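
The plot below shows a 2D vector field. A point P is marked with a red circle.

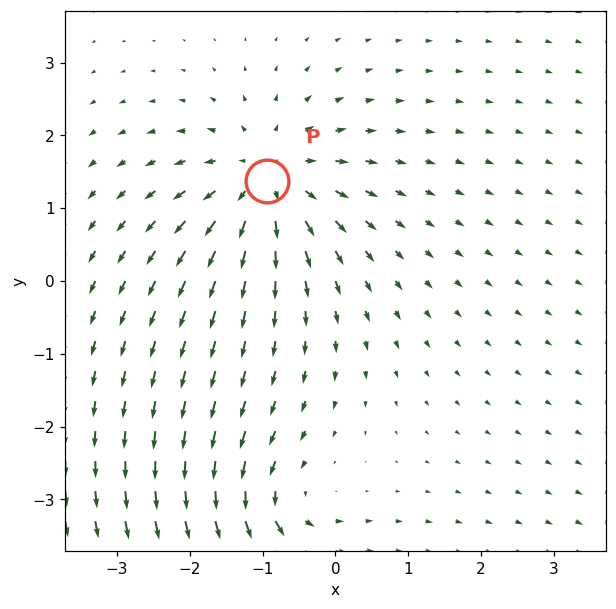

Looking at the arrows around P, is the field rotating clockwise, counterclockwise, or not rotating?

not rotating

Near P at (-0.9, 1.4) the arrows show no circulation. The curl there is ≈0.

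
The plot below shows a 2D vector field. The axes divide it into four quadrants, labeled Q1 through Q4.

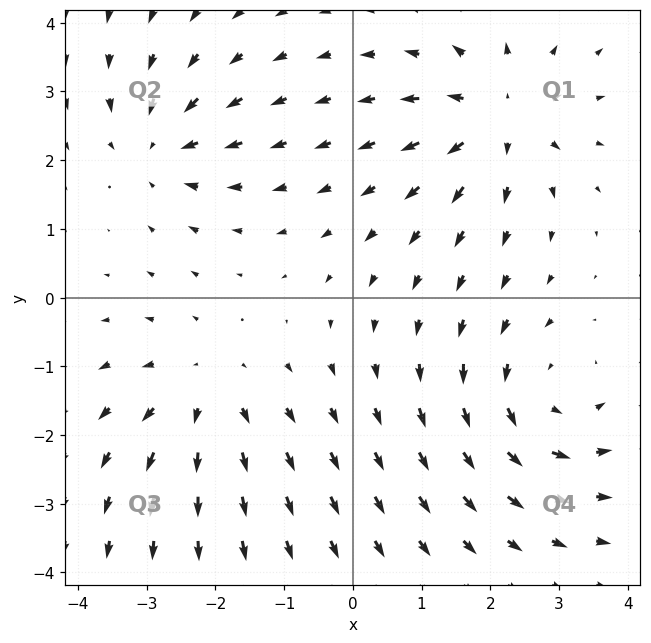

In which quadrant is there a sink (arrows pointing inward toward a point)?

The sink sits at approximately (-2.8, 2.2), which lies in quadrant Q2. The divergence there is about -5, negative as expected for a sink.

Q2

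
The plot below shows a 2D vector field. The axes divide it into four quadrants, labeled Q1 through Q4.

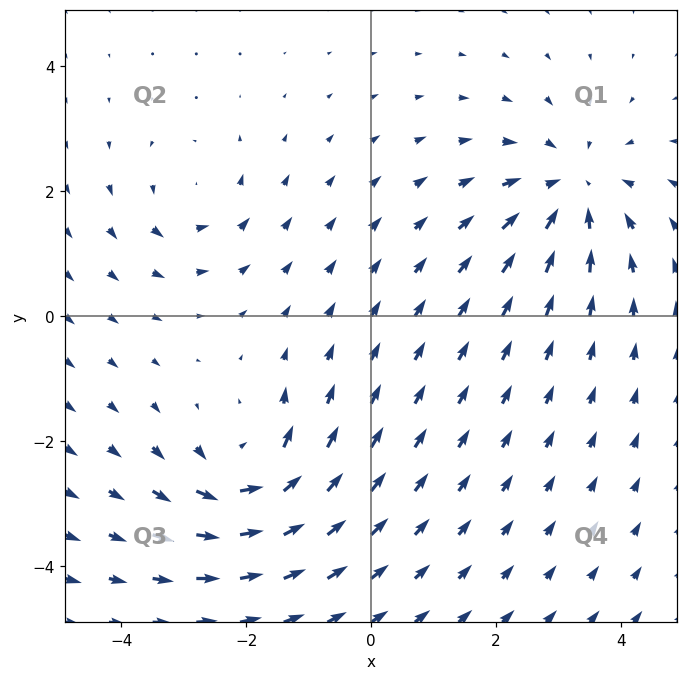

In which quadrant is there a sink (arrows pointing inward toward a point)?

The sink sits at approximately (3.2, 2.0), which lies in quadrant Q1. The divergence there is about -4, negative as expected for a sink.

Q1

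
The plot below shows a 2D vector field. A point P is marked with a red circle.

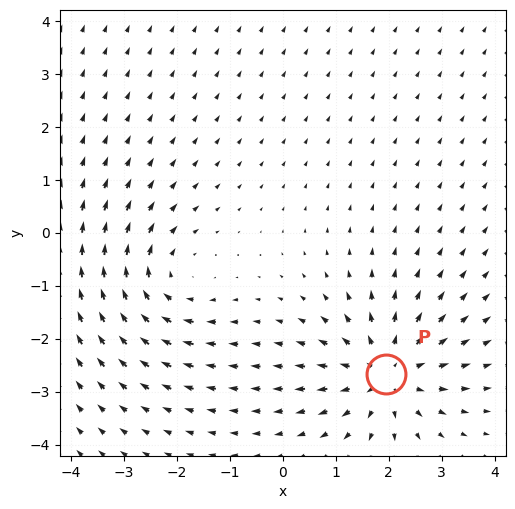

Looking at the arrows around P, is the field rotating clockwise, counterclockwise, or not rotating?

not rotating

Near P at (2.0, -2.7) the arrows show no circulation. The curl there is ≈0.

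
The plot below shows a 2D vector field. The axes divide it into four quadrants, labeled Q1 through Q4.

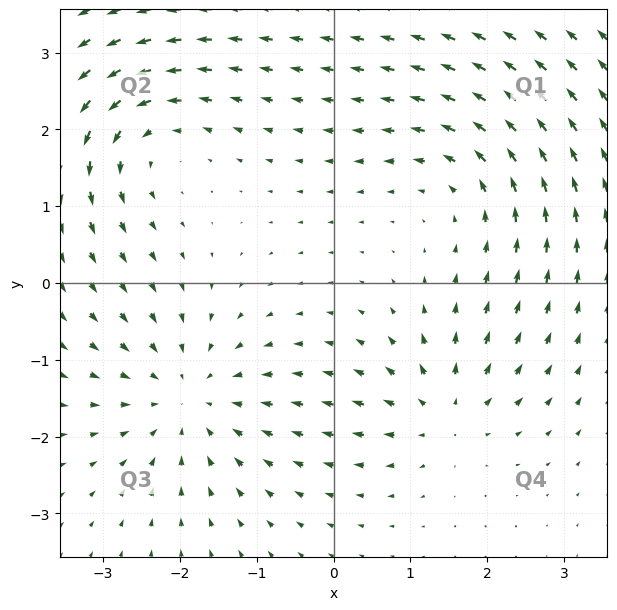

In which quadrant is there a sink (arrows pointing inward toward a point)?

Q3

The sink sits at approximately (-1.9, -1.5), which lies in quadrant Q3. The divergence there is about -4, negative as expected for a sink.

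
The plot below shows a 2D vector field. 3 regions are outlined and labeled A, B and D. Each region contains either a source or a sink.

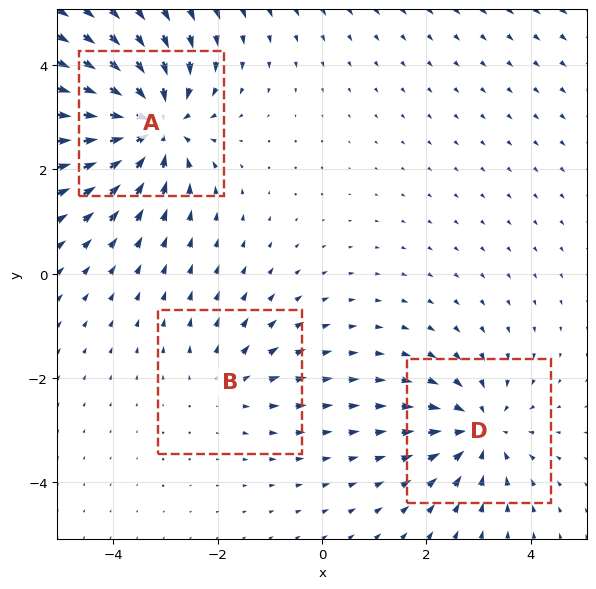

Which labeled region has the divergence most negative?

A

Divergence at each region's feature centre — A: about -5, B: about +2, D: about -3. Region A is most negative.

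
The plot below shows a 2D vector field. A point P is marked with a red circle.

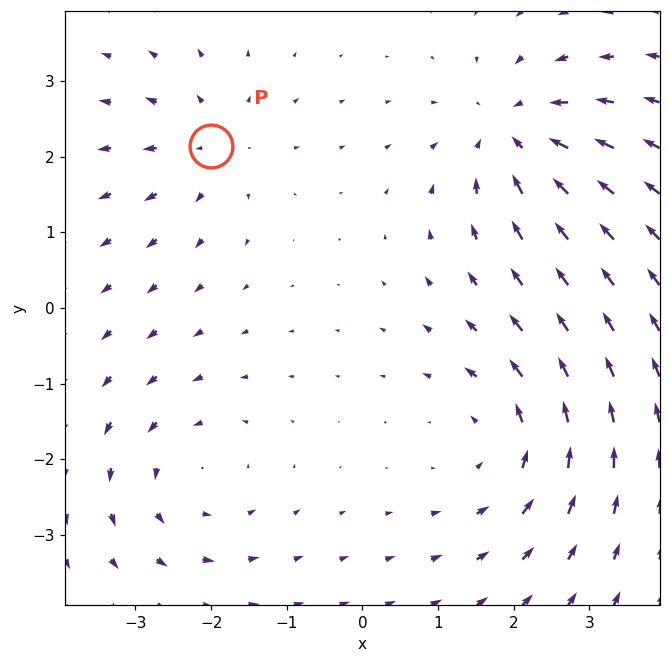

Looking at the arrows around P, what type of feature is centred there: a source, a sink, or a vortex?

source

At P (-2.0, 2.1) the arrows spread outward. Divergence about +3, curl ≈0 — positive divergence with near-zero curl is a source.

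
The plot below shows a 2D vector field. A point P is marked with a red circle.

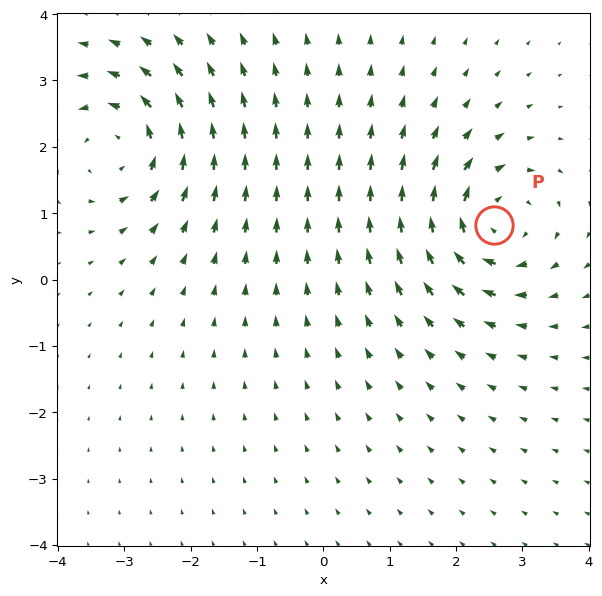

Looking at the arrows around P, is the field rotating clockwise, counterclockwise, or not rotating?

clockwise

Near P at (2.6, 0.8) the arrows circulate clockwise. The curl (z-component) there is about -6; negative curl means clockwise rotation.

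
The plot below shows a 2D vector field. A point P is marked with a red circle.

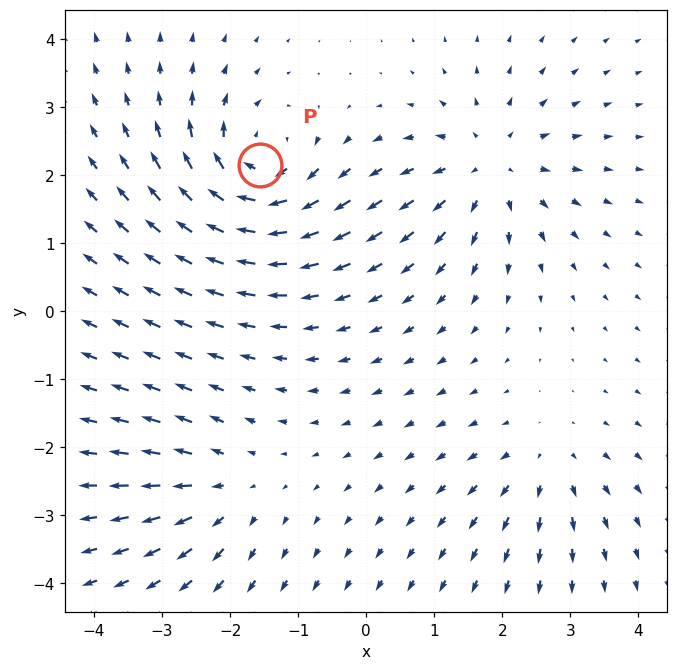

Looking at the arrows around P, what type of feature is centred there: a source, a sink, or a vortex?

vortex

At P (-1.6, 2.2) the arrows circulate clockwise. Divergence ≈0, curl about -7 — near-zero divergence with nonzero curl is a vortex.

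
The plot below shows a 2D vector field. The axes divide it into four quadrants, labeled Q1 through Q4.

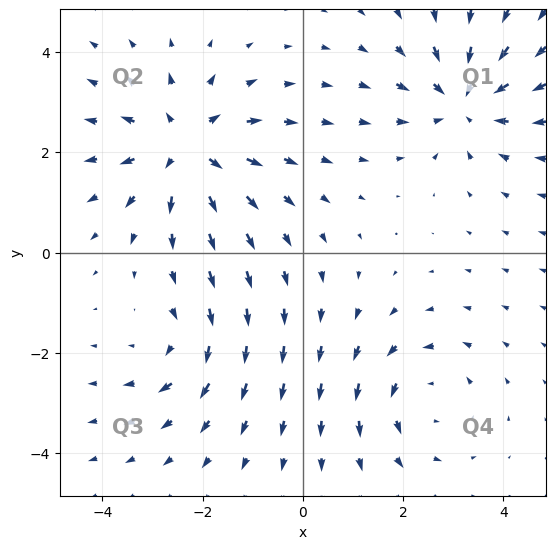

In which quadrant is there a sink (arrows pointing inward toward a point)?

Q1

The sink sits at approximately (3.2, 3.0), which lies in quadrant Q1. The divergence there is about -4, negative as expected for a sink.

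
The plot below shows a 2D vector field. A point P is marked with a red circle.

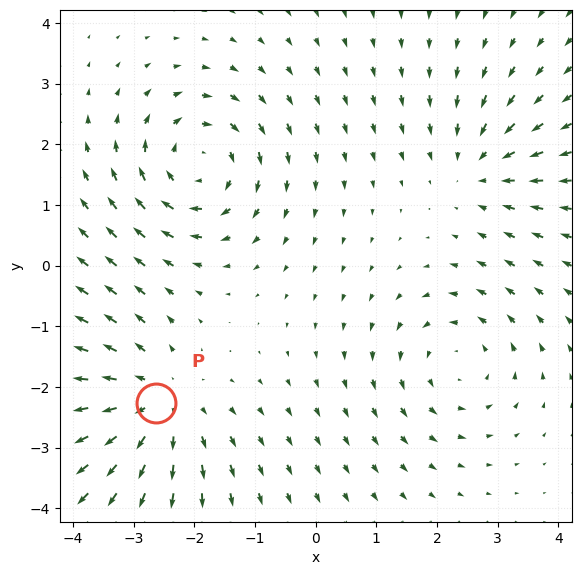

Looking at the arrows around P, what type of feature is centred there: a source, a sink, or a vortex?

At P (-2.6, -2.3) the arrows spread outward. Divergence about +4, curl ≈0 — positive divergence with near-zero curl is a source.

source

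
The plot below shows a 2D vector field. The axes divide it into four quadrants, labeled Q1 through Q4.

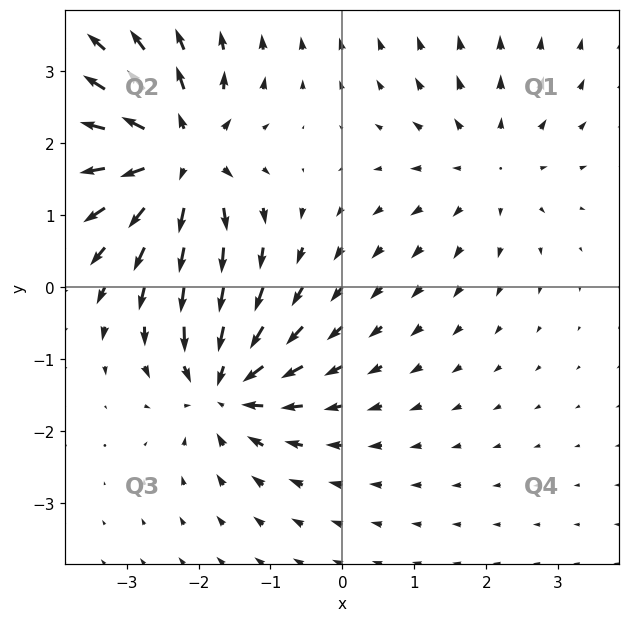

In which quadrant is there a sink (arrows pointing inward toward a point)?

The sink sits at approximately (-1.6, -1.4), which lies in quadrant Q3. The divergence there is about -5, negative as expected for a sink.

Q3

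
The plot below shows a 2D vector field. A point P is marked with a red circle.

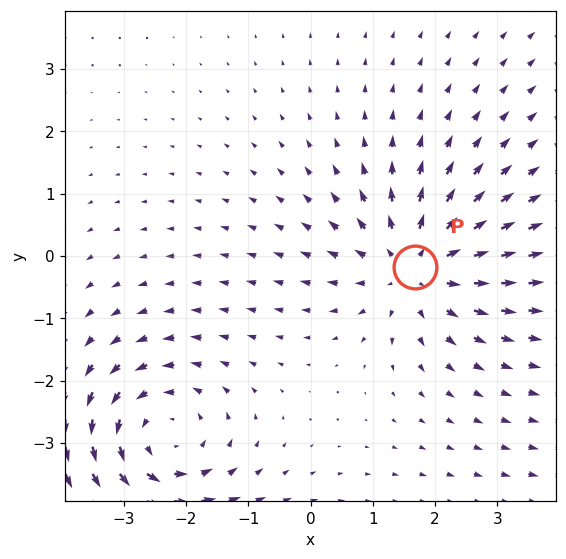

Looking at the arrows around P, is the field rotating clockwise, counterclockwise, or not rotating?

Near P at (1.7, -0.2) the arrows show no circulation. The curl there is ≈0.

not rotating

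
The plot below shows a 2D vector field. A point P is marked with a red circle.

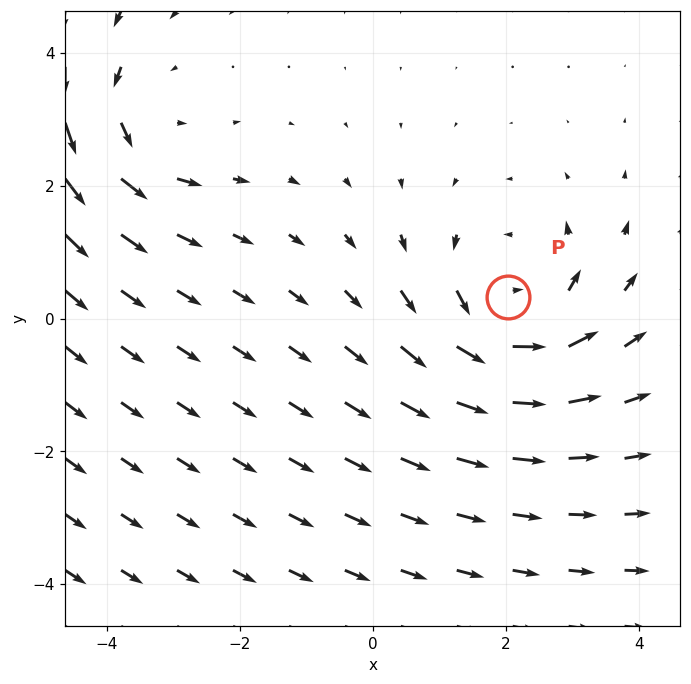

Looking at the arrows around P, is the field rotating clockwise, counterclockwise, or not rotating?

counterclockwise

Near P at (2.0, 0.3) the arrows circulate counterclockwise. The curl (z-component) there is about +3; positive curl means counterclockwise rotation.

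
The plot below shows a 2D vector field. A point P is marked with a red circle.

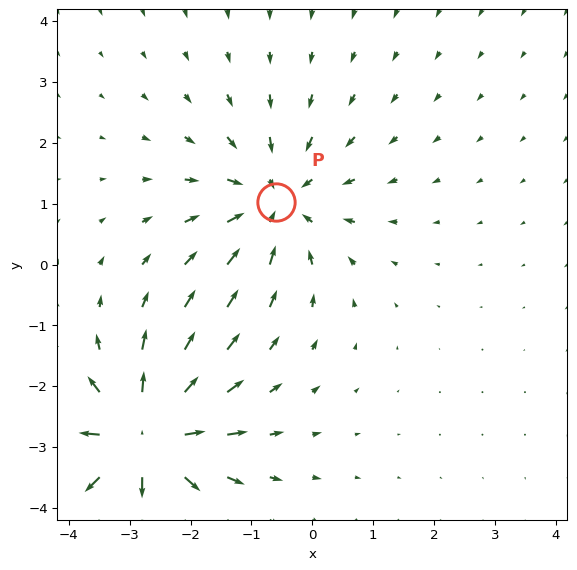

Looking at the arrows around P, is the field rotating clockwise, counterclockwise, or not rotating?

not rotating

Near P at (-0.6, 1.0) the arrows show no circulation. The curl there is ≈0.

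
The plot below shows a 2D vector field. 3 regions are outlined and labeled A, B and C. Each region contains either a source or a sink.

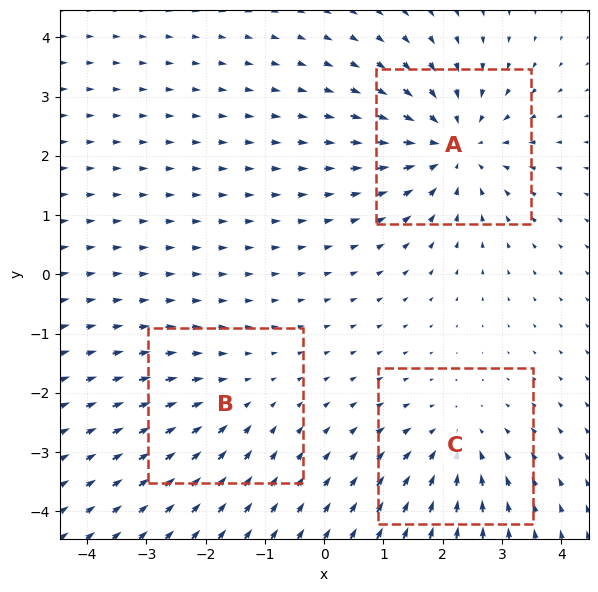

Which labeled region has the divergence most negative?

A

Divergence at each region's feature centre — A: about -4, B: about -2, C: about -3. Region A is most negative.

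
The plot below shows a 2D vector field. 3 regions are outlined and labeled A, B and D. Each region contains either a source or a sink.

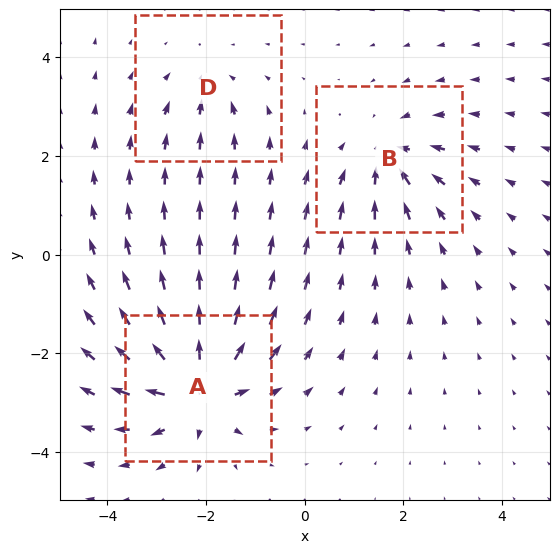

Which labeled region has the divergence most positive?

A

Divergence at each region's feature centre — A: about +6, B: about -4, D: about -2. Region A is most positive.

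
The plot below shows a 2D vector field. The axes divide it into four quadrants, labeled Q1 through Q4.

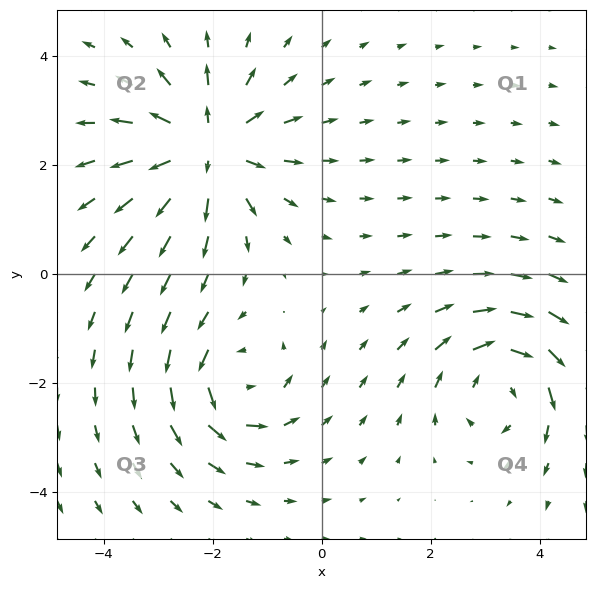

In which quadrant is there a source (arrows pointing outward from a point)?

Q2

The source sits at approximately (-2.1, 2.3), which lies in quadrant Q2. The divergence there is about +4, positive as expected for a source.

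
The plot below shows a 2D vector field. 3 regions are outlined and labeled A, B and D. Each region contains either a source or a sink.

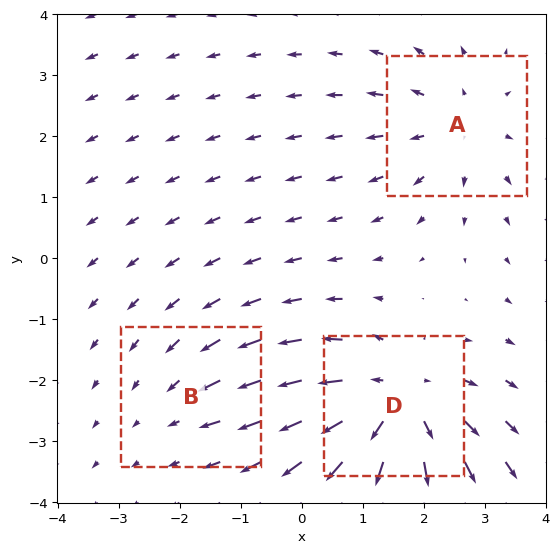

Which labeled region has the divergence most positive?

Divergence at each region's feature centre — A: about +3, B: about -2, D: about +5. Region D is most positive.

D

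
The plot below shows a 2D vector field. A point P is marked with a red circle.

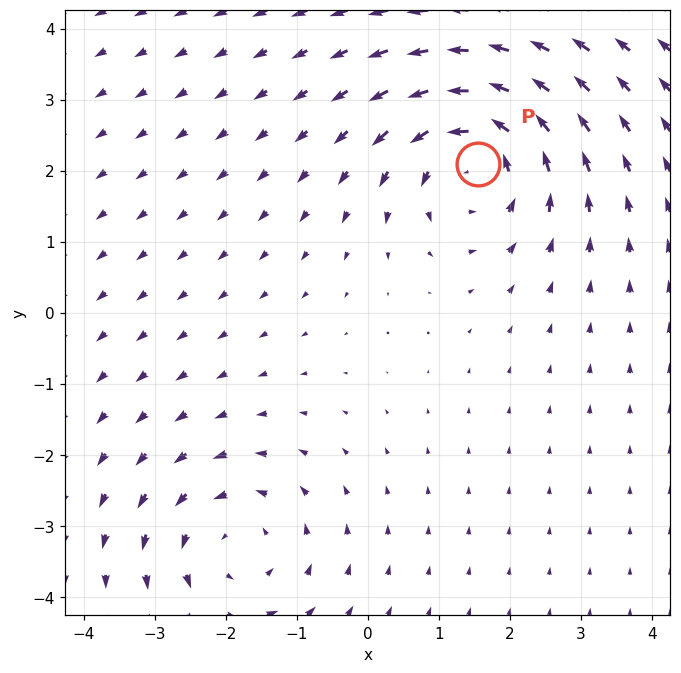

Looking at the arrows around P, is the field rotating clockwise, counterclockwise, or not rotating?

Near P at (1.5, 2.1) the arrows circulate counterclockwise. The curl (z-component) there is about +3; positive curl means counterclockwise rotation.

counterclockwise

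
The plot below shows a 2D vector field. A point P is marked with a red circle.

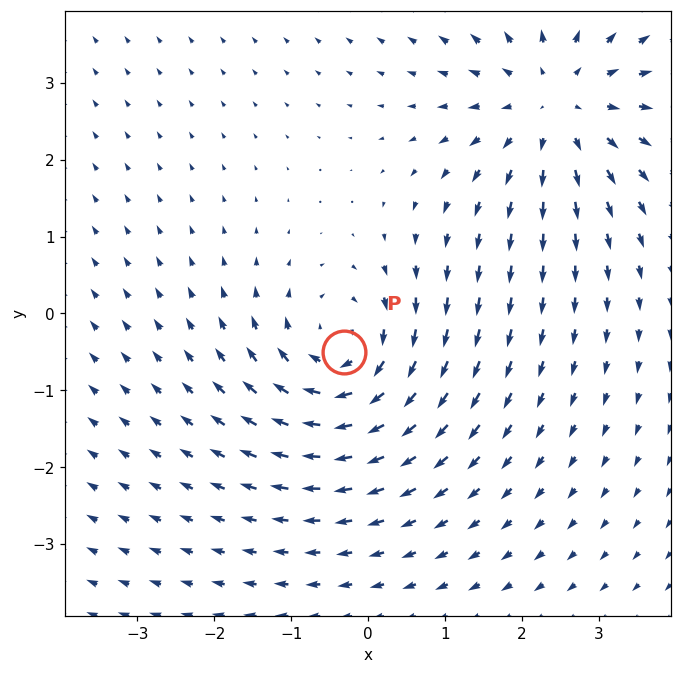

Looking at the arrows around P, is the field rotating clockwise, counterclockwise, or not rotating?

clockwise

Near P at (-0.3, -0.5) the arrows circulate clockwise. The curl (z-component) there is about -5; negative curl means clockwise rotation.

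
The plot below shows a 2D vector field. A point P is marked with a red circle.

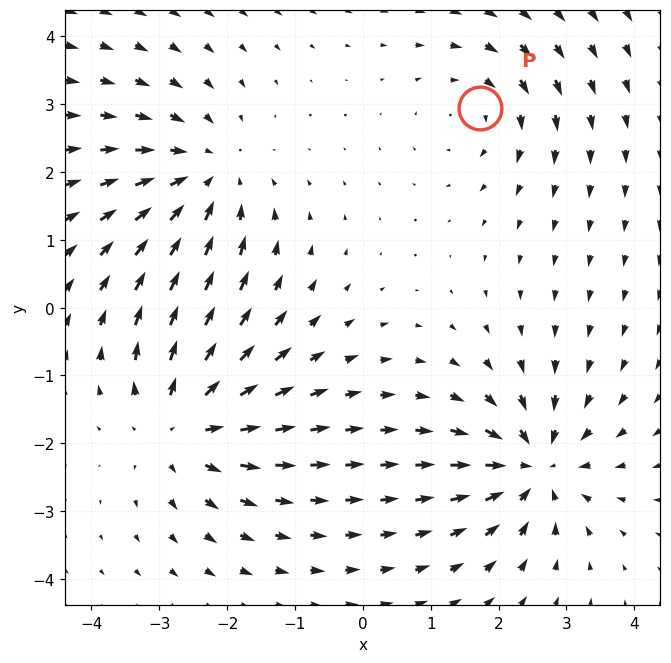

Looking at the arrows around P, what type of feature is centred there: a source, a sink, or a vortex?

At P (1.7, 2.9) the arrows circulate clockwise. Divergence ≈0, curl about -3 — near-zero divergence with nonzero curl is a vortex.

vortex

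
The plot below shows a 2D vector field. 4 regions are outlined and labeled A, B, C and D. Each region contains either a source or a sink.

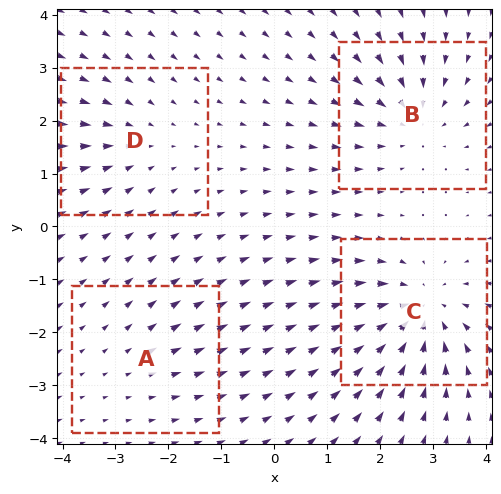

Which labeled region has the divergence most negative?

C

Divergence at each region's feature centre — A: about +2, B: about -5, C: about -6, D: about -3. Region C is most negative.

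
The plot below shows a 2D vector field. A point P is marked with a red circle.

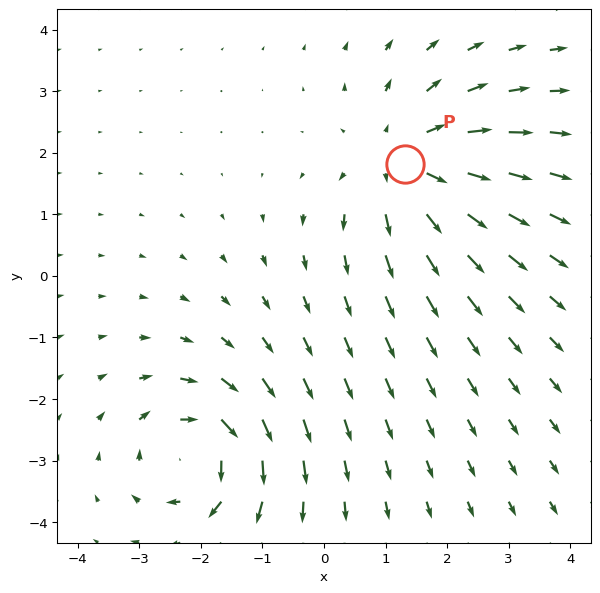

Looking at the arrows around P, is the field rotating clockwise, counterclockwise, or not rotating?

not rotating

Near P at (1.3, 1.8) the arrows show no circulation. The curl there is ≈0.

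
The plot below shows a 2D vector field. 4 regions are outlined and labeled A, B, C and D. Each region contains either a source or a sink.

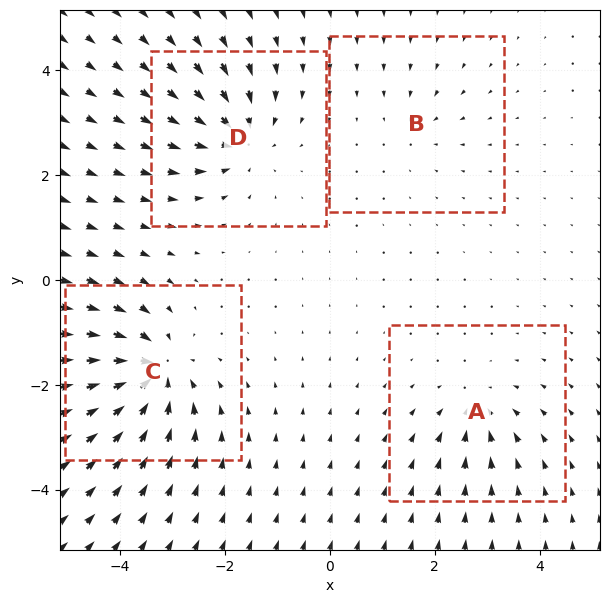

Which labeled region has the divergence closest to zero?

B

Divergence at each region's feature centre — A: about -4, B: about -3, C: about -8, D: about -6. Region B is closest to zero.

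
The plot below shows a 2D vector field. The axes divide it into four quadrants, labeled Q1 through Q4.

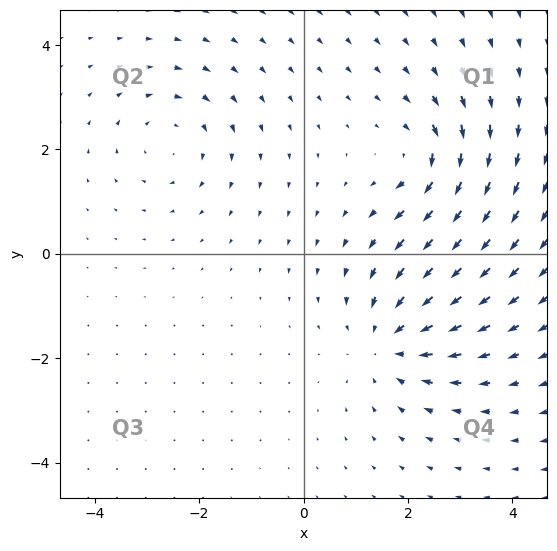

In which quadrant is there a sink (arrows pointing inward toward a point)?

Q4

The sink sits at approximately (1.7, -1.7), which lies in quadrant Q4. The divergence there is about -4, negative as expected for a sink.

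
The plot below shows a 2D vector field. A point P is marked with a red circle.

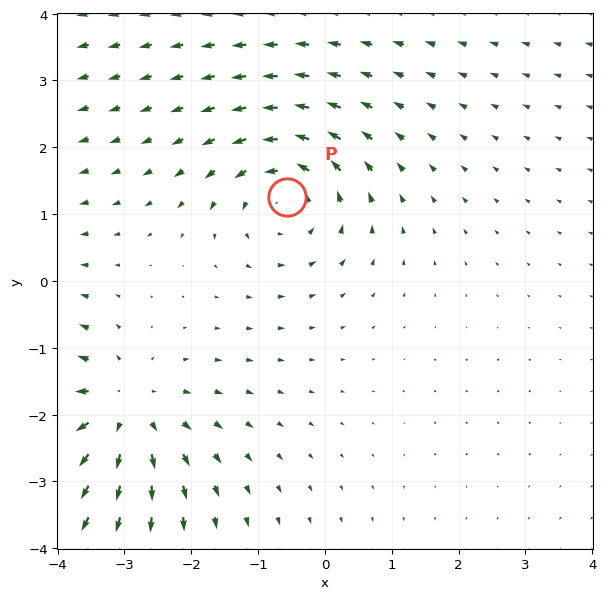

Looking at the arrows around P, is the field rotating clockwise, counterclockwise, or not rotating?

counterclockwise

Near P at (-0.6, 1.3) the arrows circulate counterclockwise. The curl (z-component) there is about +3; positive curl means counterclockwise rotation.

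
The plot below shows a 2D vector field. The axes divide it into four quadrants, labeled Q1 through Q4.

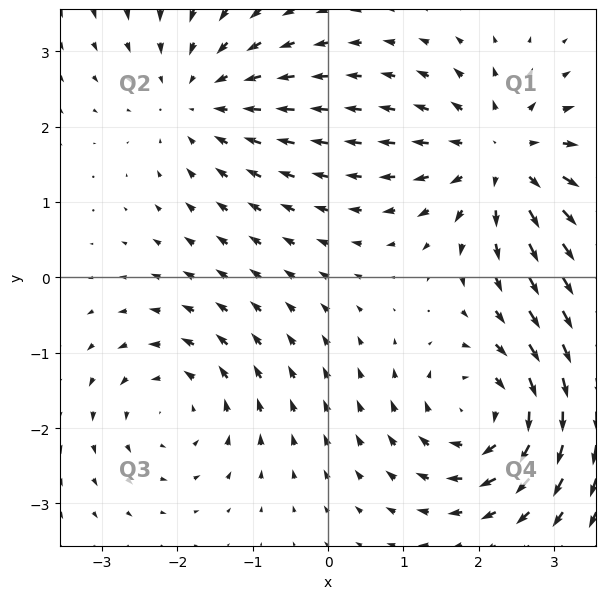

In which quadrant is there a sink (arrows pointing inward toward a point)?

Q2

The sink sits at approximately (-1.7, 2.4), which lies in quadrant Q2. The divergence there is about -3, negative as expected for a sink.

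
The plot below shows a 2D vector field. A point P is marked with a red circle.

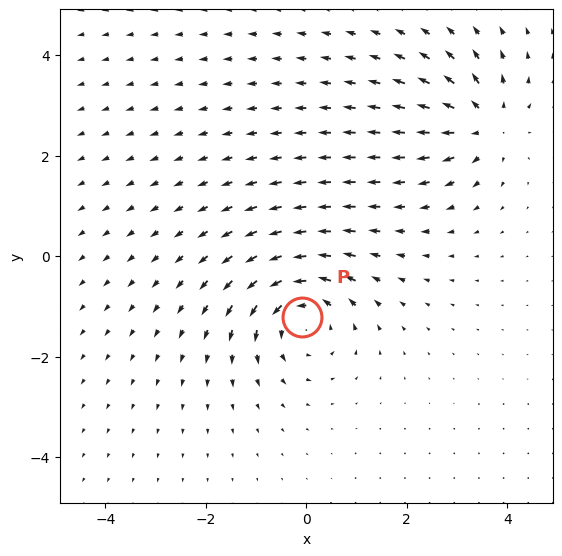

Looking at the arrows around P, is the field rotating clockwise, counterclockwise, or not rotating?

Near P at (-0.1, -1.2) the arrows circulate counterclockwise. The curl (z-component) there is about +4; positive curl means counterclockwise rotation.

counterclockwise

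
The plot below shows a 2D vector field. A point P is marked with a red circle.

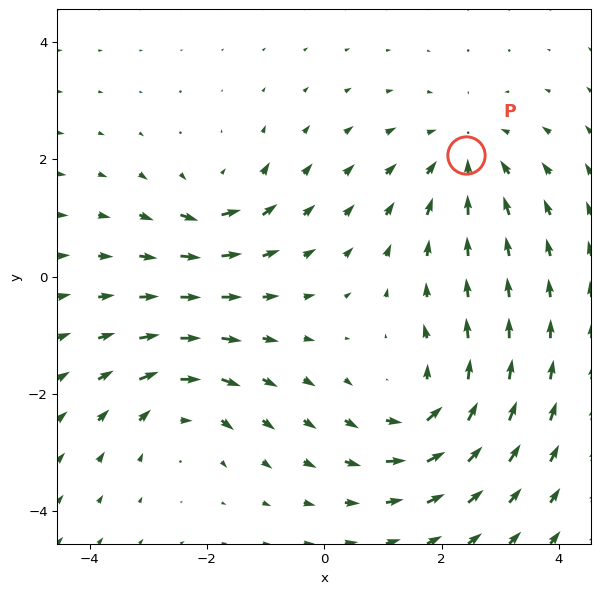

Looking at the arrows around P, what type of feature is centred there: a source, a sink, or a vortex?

At P (2.4, 2.1) the arrows converge inward. Divergence about -4, curl ≈0 — negative divergence with near-zero curl is a sink.

sink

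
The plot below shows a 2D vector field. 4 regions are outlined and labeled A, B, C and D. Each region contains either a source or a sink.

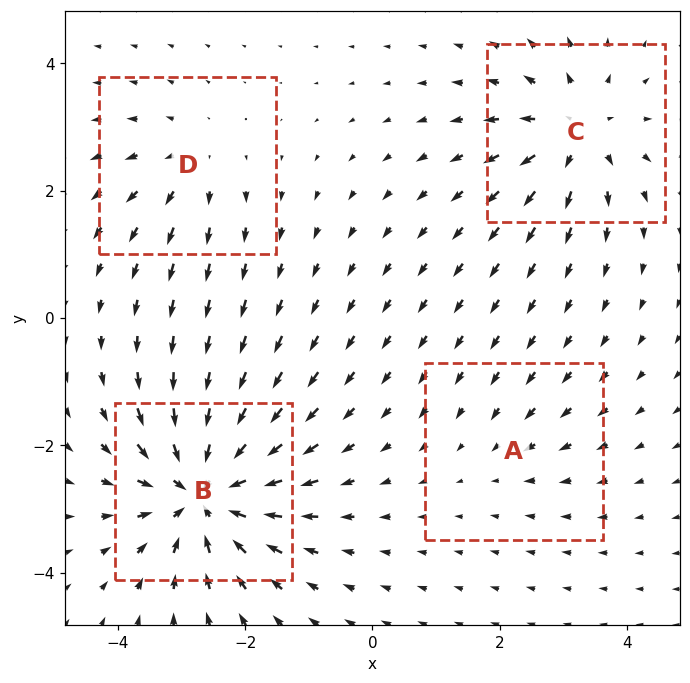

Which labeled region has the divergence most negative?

Divergence at each region's feature centre — A: about -2, B: about -8, C: about +5, D: about +3. Region B is most negative.

B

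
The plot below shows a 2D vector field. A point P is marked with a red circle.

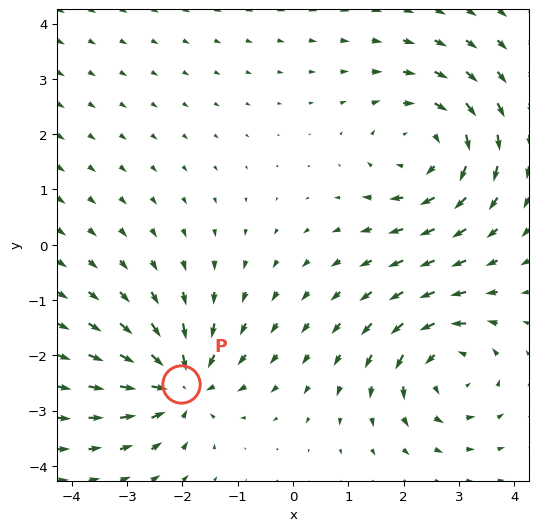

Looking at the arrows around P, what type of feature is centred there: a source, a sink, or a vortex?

sink

At P (-2.0, -2.5) the arrows converge inward. Divergence about -5, curl ≈0 — negative divergence with near-zero curl is a sink.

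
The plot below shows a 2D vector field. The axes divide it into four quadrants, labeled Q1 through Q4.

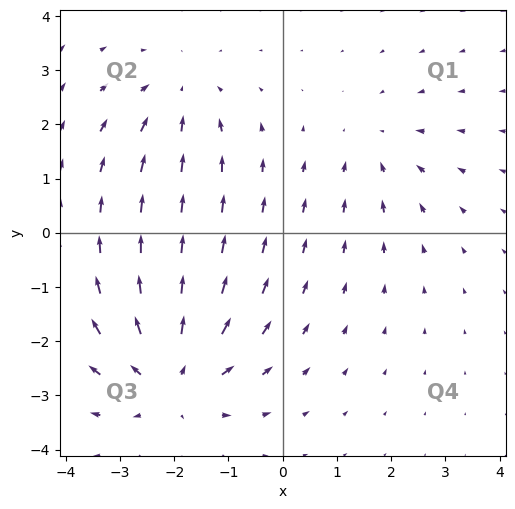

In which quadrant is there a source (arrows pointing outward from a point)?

Q3

The source sits at approximately (-2.0, -2.7), which lies in quadrant Q3. The divergence there is about +4, positive as expected for a source.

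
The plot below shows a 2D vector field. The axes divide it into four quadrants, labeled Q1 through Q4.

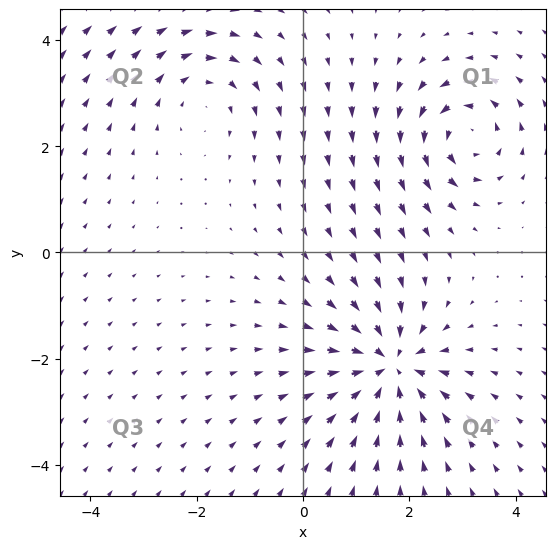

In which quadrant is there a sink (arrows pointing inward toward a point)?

Q4

The sink sits at approximately (1.6, -2.2), which lies in quadrant Q4. The divergence there is about -5, negative as expected for a sink.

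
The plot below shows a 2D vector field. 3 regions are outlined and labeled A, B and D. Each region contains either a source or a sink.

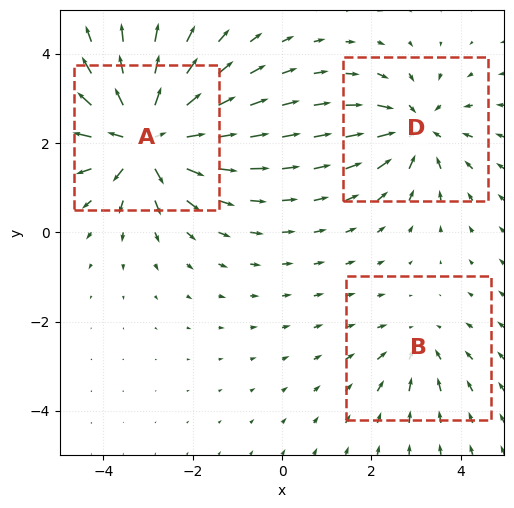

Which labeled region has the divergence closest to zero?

Divergence at each region's feature centre — A: about +5, B: about -2, D: about -3. Region B is closest to zero.

B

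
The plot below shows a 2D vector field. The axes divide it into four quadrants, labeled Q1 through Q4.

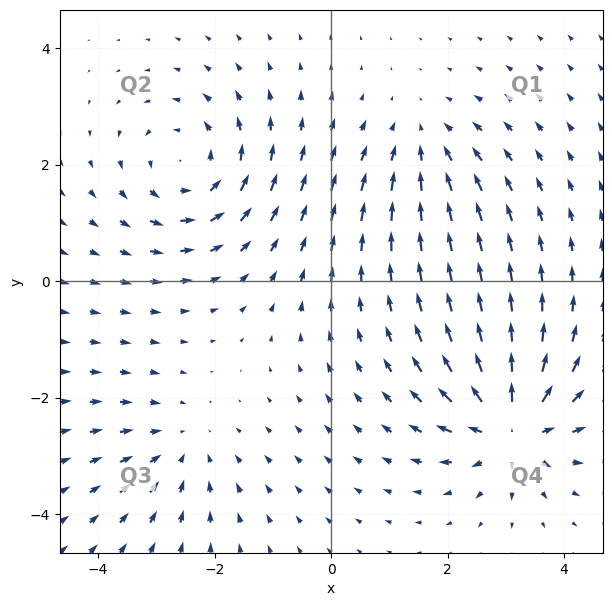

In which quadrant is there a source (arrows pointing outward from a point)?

Q4

The source sits at approximately (3.1, -2.5), which lies in quadrant Q4. The divergence there is about +7, positive as expected for a source.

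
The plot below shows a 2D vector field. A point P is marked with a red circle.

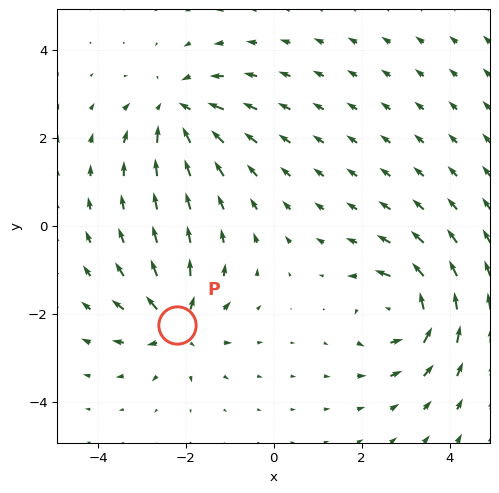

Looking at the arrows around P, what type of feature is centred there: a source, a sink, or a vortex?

At P (-2.2, -2.2) the arrows spread outward. Divergence about +5, curl ≈0 — positive divergence with near-zero curl is a source.

source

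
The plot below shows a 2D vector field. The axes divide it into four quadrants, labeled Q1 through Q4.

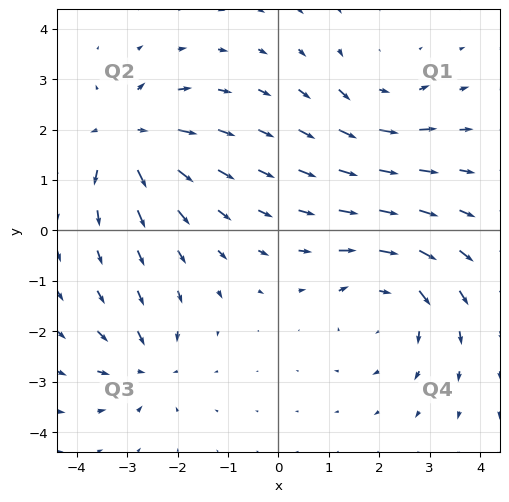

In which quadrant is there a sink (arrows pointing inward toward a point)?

The sink sits at approximately (-2.6, -2.7), which lies in quadrant Q3. The divergence there is about -4, negative as expected for a sink.

Q3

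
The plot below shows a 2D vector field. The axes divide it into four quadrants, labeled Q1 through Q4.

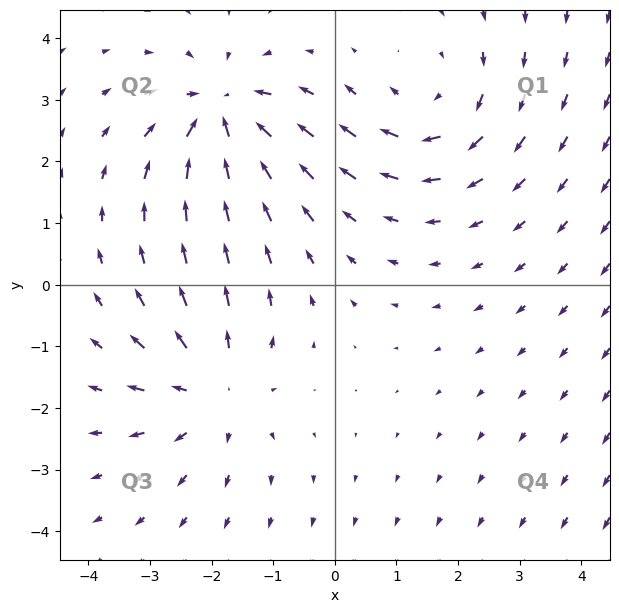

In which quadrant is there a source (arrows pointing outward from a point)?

Q3

The source sits at approximately (-2.0, -1.7), which lies in quadrant Q3. The divergence there is about +4, positive as expected for a source.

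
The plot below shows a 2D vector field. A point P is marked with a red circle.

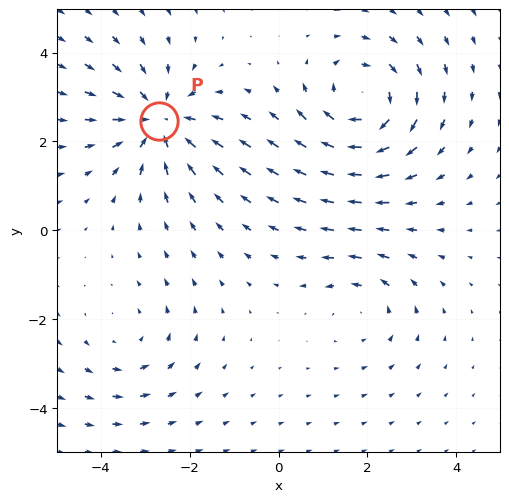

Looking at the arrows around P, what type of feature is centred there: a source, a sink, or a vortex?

sink

At P (-2.7, 2.5) the arrows converge inward. Divergence about -4, curl ≈0 — negative divergence with near-zero curl is a sink.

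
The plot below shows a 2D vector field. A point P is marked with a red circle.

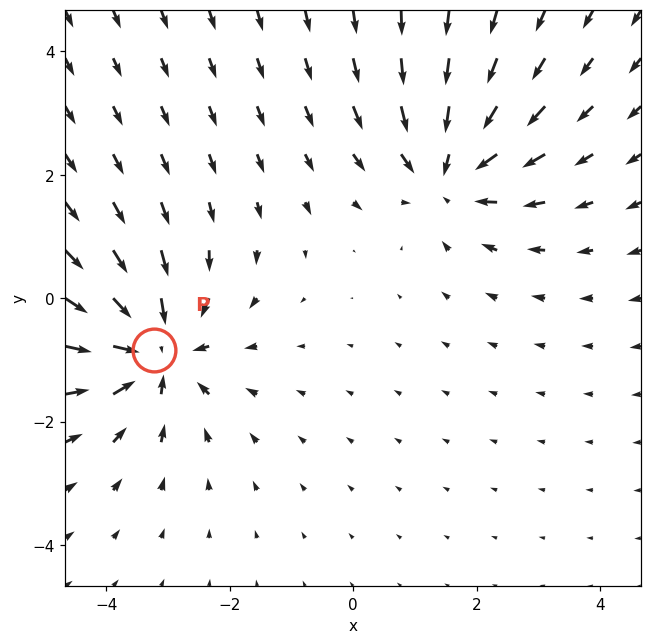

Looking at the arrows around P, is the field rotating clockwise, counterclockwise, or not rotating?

Near P at (-3.2, -0.8) the arrows show no circulation. The curl there is ≈0.

not rotating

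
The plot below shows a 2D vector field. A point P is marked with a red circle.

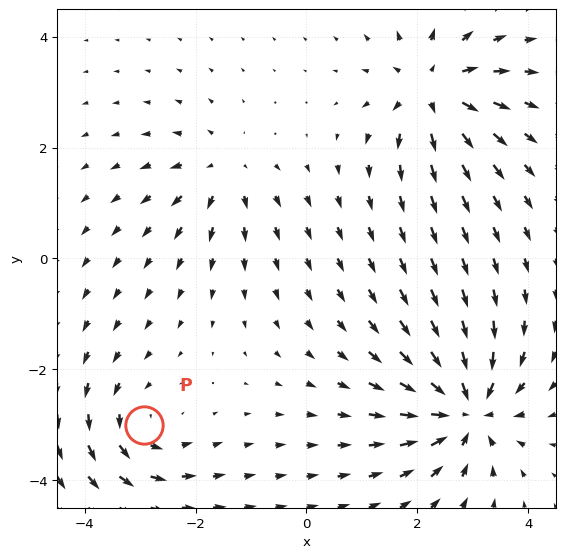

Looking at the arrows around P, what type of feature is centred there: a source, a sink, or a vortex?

At P (-2.9, -3.0) the arrows circulate counterclockwise. Divergence ≈0, curl about +4 — near-zero divergence with nonzero curl is a vortex.

vortex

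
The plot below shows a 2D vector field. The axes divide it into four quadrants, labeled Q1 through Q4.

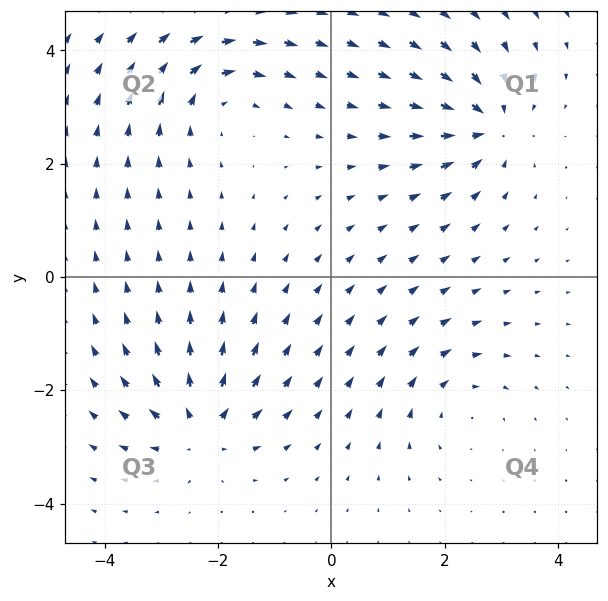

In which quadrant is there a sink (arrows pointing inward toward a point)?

Q1

The sink sits at approximately (2.8, 2.7), which lies in quadrant Q1. The divergence there is about -6, negative as expected for a sink.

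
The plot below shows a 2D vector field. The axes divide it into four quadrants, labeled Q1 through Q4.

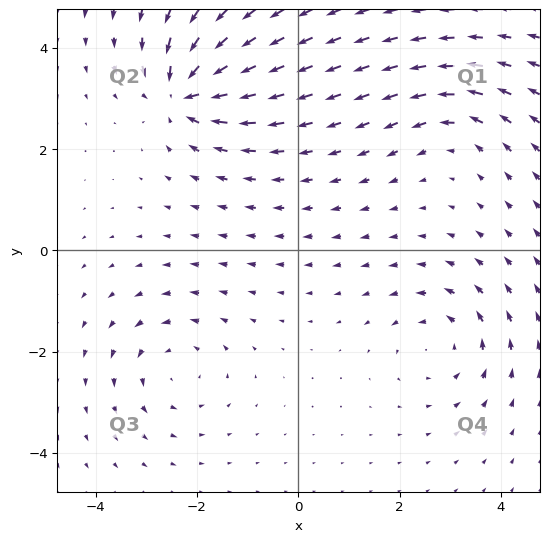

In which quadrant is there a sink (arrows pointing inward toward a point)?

The sink sits at approximately (-2.2, 3.1), which lies in quadrant Q2. The divergence there is about -7, negative as expected for a sink.

Q2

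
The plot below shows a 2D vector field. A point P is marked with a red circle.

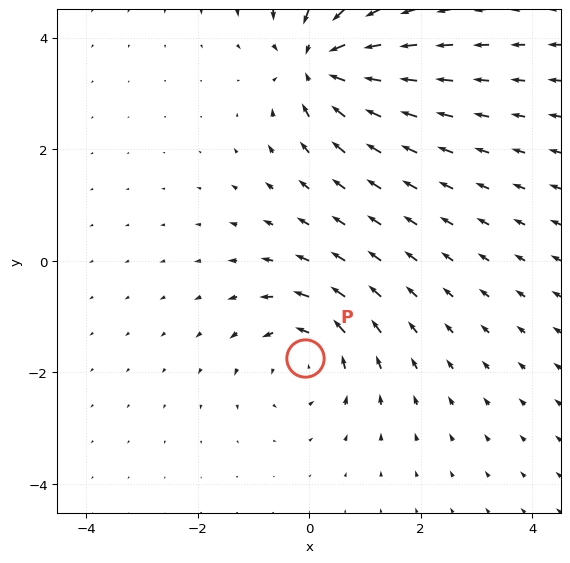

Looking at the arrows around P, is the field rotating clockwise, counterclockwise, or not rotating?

Near P at (-0.1, -1.7) the arrows circulate counterclockwise. The curl (z-component) there is about +3; positive curl means counterclockwise rotation.

counterclockwise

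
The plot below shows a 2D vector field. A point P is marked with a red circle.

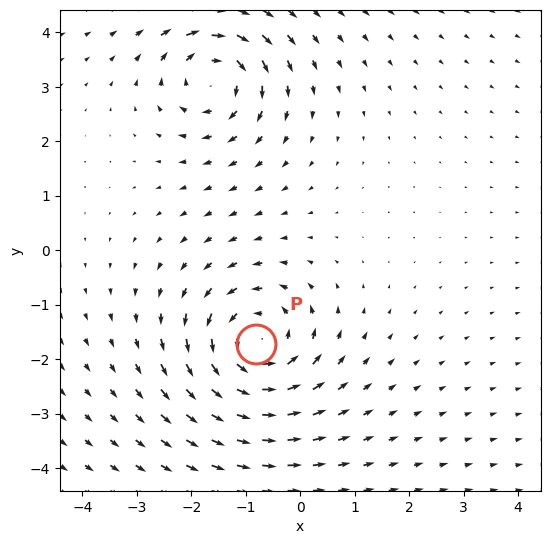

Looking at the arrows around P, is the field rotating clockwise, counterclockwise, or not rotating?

Near P at (-0.8, -1.7) the arrows circulate counterclockwise. The curl (z-component) there is about +5; positive curl means counterclockwise rotation.

counterclockwise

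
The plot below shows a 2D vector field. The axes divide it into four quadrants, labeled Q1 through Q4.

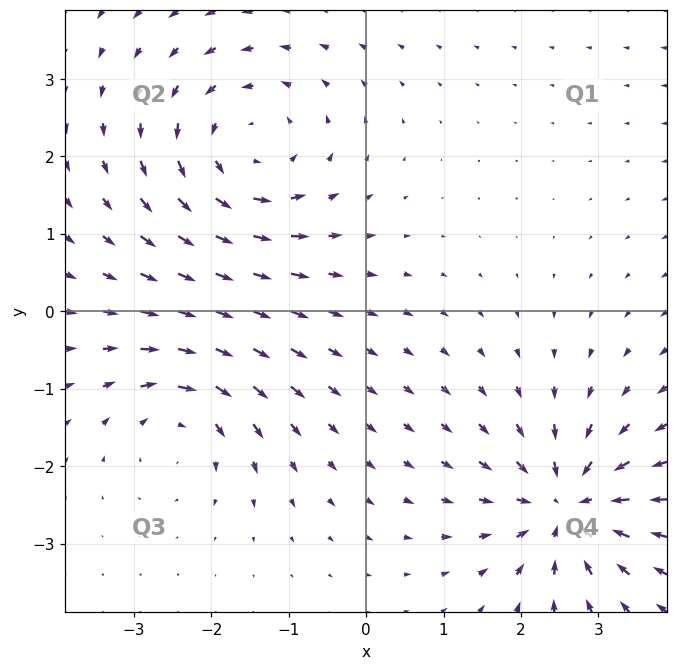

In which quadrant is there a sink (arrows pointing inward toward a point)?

The sink sits at approximately (2.6, -2.5), which lies in quadrant Q4. The divergence there is about -6, negative as expected for a sink.

Q4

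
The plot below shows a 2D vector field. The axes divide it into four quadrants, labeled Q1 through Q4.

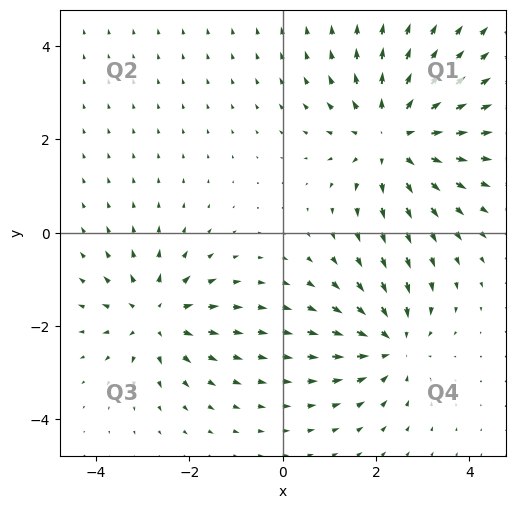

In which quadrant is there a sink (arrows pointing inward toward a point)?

The sink sits at approximately (2.3, -2.4), which lies in quadrant Q4. The divergence there is about -4, negative as expected for a sink.

Q4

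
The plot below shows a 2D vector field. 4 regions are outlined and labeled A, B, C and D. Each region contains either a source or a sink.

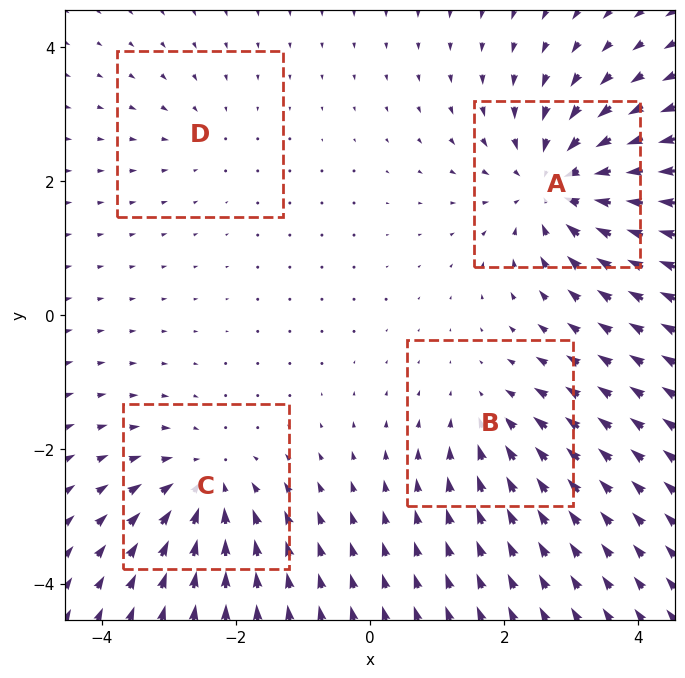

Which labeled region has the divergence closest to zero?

Divergence at each region's feature centre — A: about -7, B: about -4, C: about -5, D: about -2. Region D is closest to zero.

D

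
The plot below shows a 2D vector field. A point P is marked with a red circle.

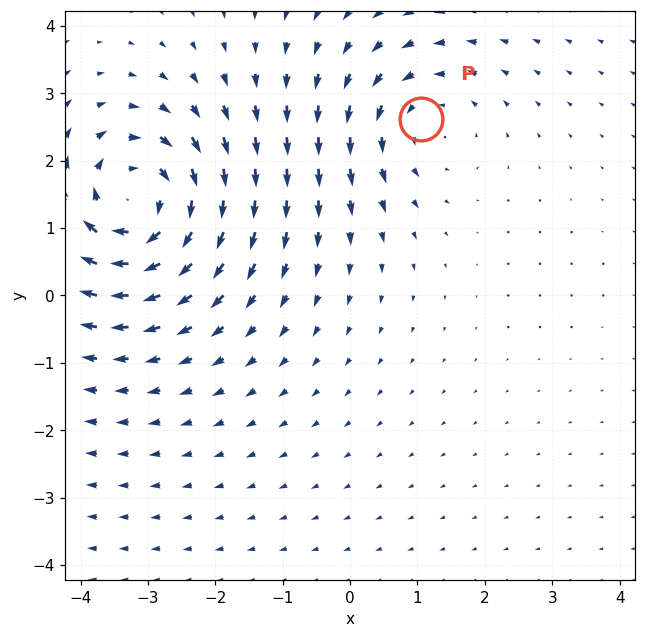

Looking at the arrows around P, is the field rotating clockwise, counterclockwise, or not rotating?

counterclockwise

Near P at (1.0, 2.6) the arrows circulate counterclockwise. The curl (z-component) there is about +2; positive curl means counterclockwise rotation.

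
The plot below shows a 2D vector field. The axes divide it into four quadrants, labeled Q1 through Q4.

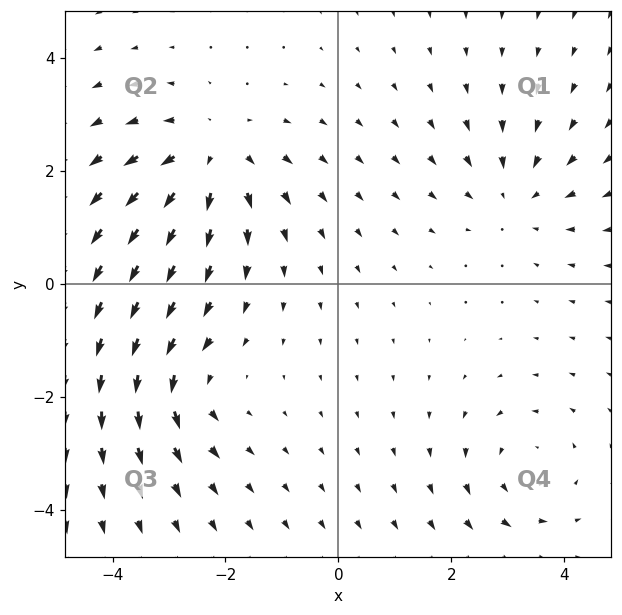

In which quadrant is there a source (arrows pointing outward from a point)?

Q2

The source sits at approximately (-2.2, 2.3), which lies in quadrant Q2. The divergence there is about +4, positive as expected for a source.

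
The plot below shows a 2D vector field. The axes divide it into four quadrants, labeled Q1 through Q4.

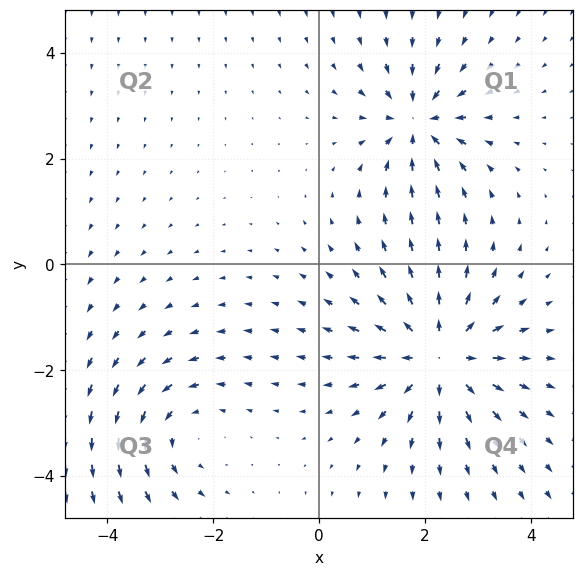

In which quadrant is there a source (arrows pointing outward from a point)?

The source sits at approximately (2.3, -1.7), which lies in quadrant Q4. The divergence there is about +4, positive as expected for a source.

Q4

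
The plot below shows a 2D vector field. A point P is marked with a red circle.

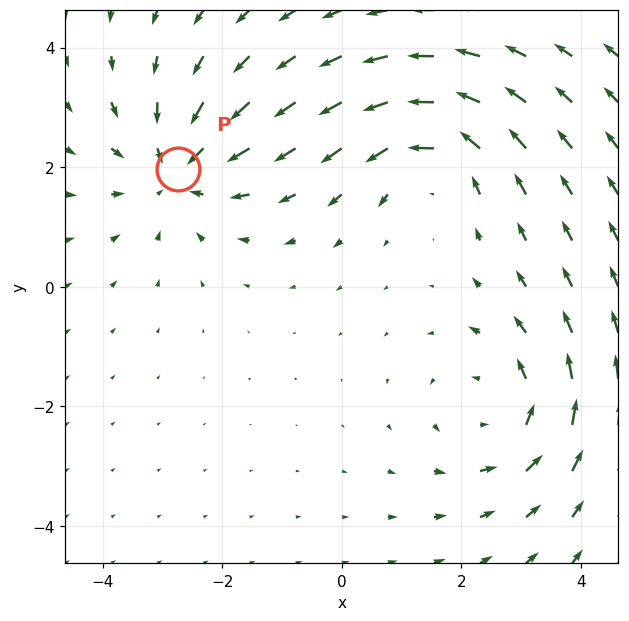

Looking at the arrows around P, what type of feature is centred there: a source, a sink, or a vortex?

sink

At P (-2.7, 2.0) the arrows converge inward. Divergence about -4, curl ≈0 — negative divergence with near-zero curl is a sink.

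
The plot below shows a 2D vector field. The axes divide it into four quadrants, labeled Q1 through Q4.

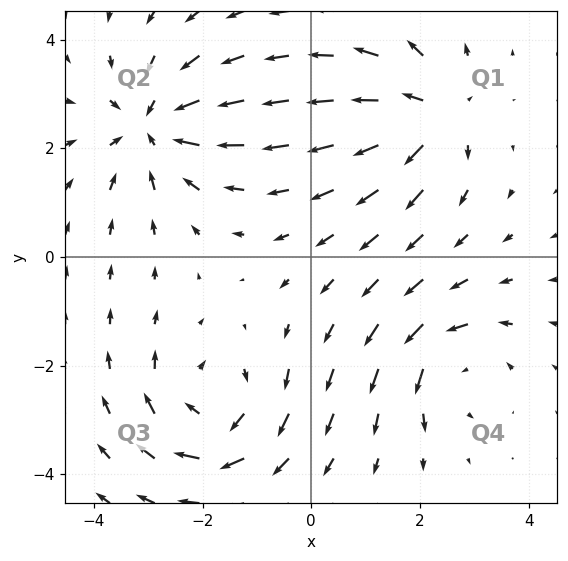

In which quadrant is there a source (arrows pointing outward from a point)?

The source sits at approximately (2.2, 2.7), which lies in quadrant Q1. The divergence there is about +5, positive as expected for a source.

Q1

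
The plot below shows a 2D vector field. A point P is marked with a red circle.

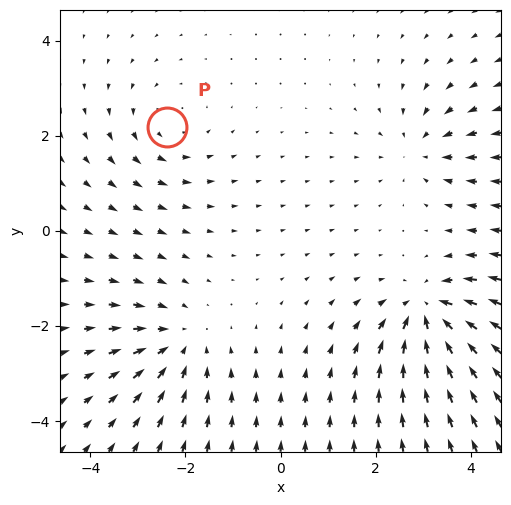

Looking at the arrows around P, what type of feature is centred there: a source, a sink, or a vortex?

At P (-2.4, 2.2) the arrows circulate counterclockwise. Divergence ≈0, curl about +3 — near-zero divergence with nonzero curl is a vortex.

vortex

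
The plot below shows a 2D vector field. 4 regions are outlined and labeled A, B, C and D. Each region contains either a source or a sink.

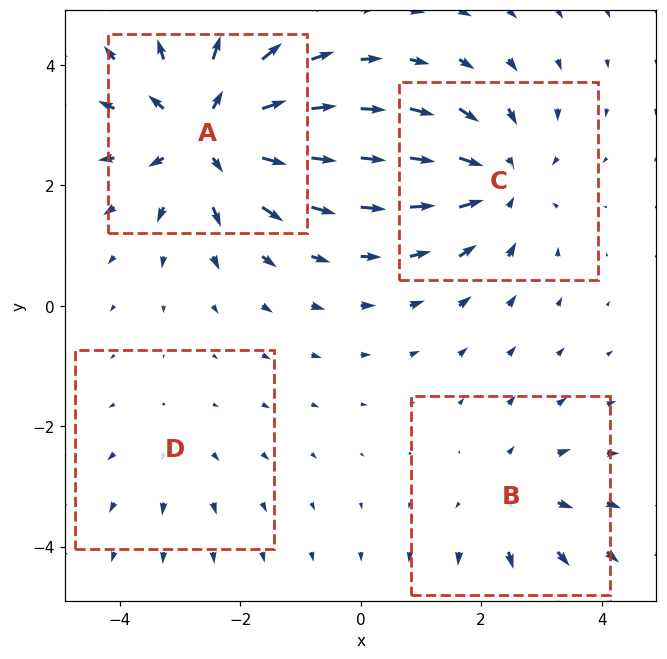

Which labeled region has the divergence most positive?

Divergence at each region's feature centre — A: about +7, B: about +3, C: about -5, D: about +2. Region A is most positive.

A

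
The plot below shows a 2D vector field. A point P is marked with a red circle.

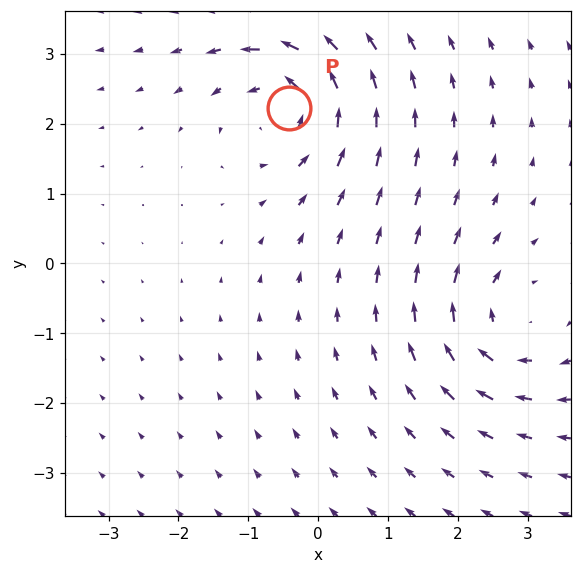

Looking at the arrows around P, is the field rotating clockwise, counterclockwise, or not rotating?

counterclockwise

Near P at (-0.4, 2.2) the arrows circulate counterclockwise. The curl (z-component) there is about +5; positive curl means counterclockwise rotation.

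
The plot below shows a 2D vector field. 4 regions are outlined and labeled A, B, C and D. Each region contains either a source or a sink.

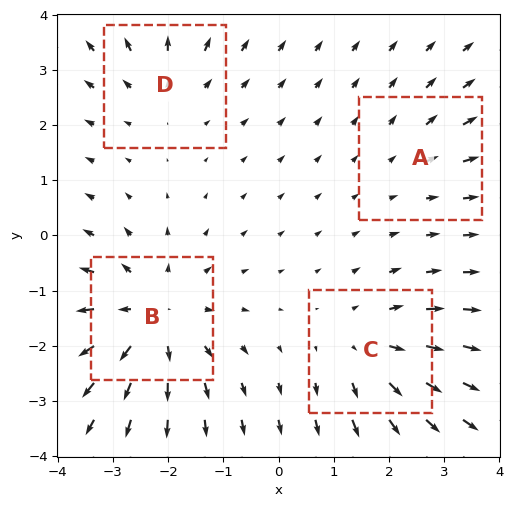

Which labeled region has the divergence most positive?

B

Divergence at each region's feature centre — A: about +2, B: about +6, C: about +4, D: about +3. Region B is most positive.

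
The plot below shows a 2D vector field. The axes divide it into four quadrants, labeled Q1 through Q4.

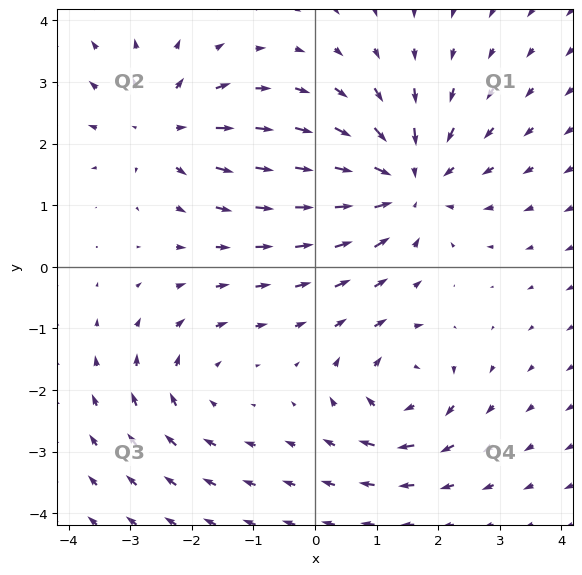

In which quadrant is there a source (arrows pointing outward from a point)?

The source sits at approximately (-2.5, 2.3), which lies in quadrant Q2. The divergence there is about +3, positive as expected for a source.

Q2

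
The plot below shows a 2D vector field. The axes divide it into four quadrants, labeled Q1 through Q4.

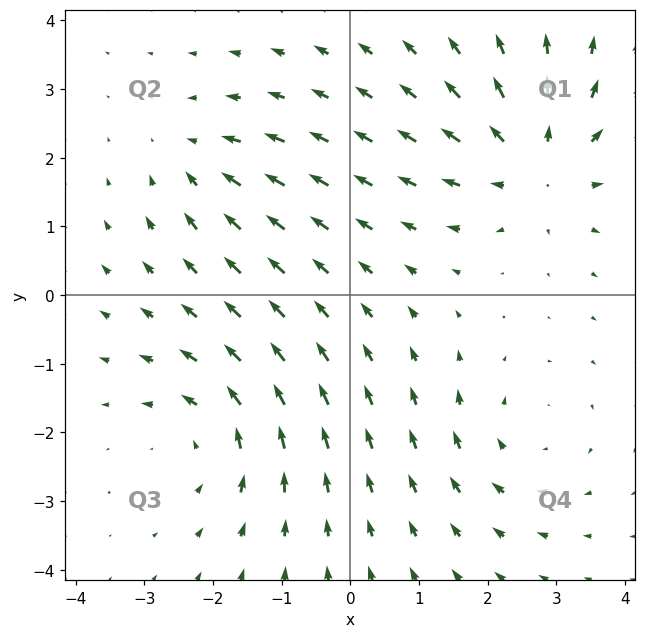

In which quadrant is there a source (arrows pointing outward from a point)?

Q1

The source sits at approximately (2.7, 1.9), which lies in quadrant Q1. The divergence there is about +4, positive as expected for a source.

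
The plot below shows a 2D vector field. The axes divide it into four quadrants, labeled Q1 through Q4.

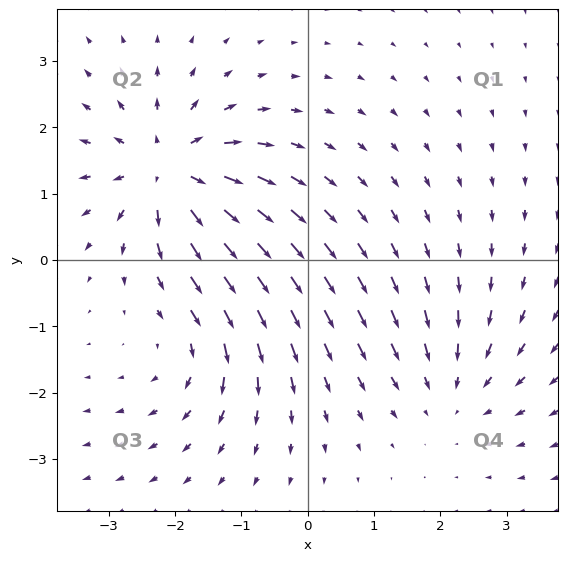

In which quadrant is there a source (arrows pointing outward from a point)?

The source sits at approximately (-2.1, 1.4), which lies in quadrant Q2. The divergence there is about +5, positive as expected for a source.

Q2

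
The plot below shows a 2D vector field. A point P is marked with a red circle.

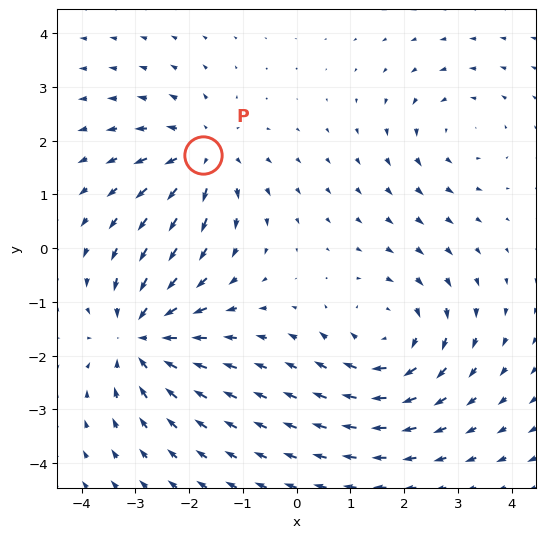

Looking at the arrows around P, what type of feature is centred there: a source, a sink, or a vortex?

source

At P (-1.7, 1.7) the arrows spread outward. Divergence about +4, curl ≈0 — positive divergence with near-zero curl is a source.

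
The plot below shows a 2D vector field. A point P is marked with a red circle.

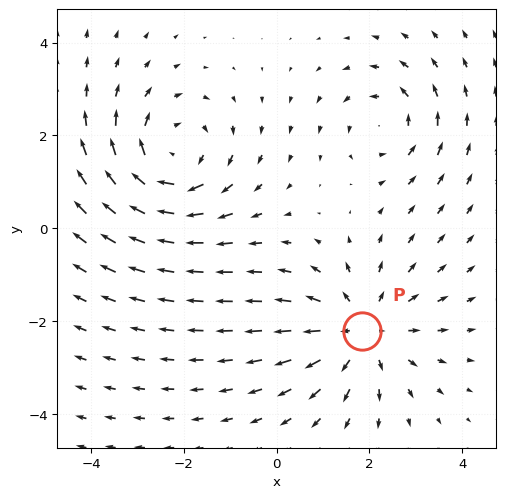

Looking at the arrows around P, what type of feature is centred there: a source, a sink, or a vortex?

At P (1.8, -2.2) the arrows spread outward. Divergence about +4, curl ≈0 — positive divergence with near-zero curl is a source.

source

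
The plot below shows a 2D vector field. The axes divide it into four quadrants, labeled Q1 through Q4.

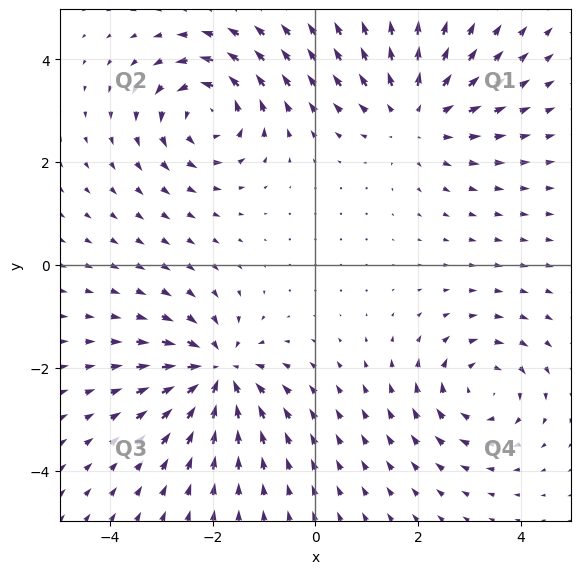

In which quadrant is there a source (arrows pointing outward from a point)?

Q1

The source sits at approximately (1.9, 2.9), which lies in quadrant Q1. The divergence there is about +3, positive as expected for a source.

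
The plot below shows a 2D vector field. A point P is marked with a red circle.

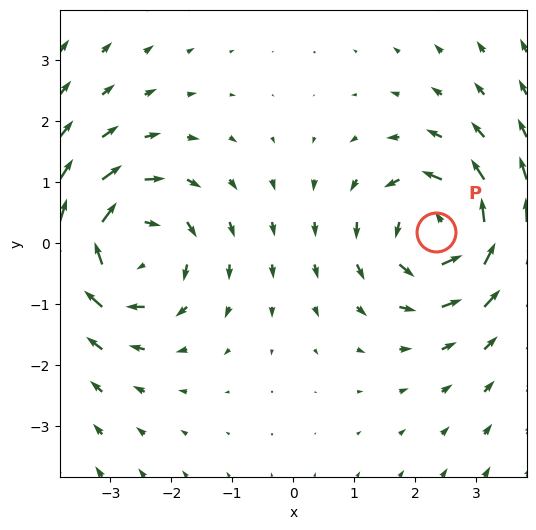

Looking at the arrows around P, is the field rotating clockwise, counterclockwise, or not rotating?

counterclockwise

Near P at (2.3, 0.2) the arrows circulate counterclockwise. The curl (z-component) there is about +4; positive curl means counterclockwise rotation.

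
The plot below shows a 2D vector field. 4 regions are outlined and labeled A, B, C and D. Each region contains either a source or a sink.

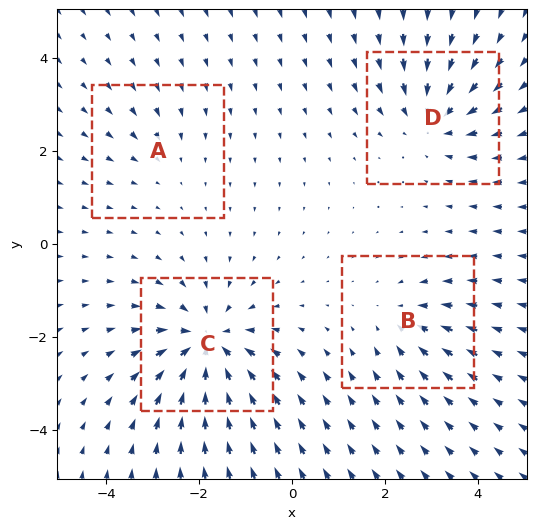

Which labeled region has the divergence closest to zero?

Divergence at each region's feature centre — A: about -2, B: about -3, C: about -7, D: about -5. Region A is closest to zero.

A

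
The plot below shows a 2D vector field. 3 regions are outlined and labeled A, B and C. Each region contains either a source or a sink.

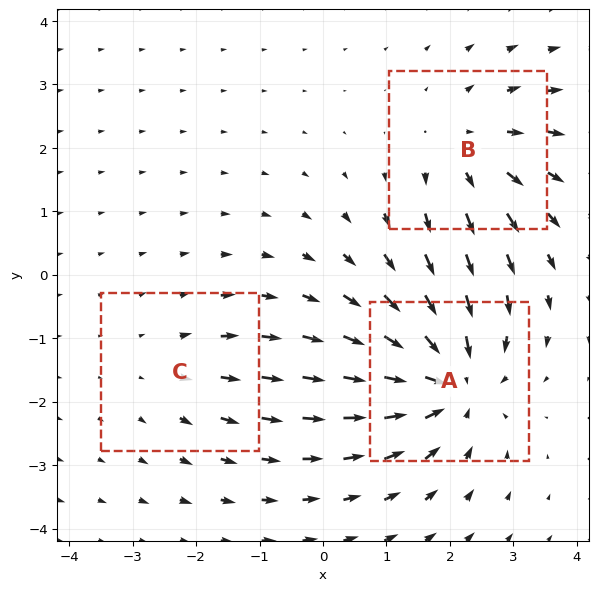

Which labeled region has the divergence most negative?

Divergence at each region's feature centre — A: about -5, B: about +3, C: about +2. Region A is most negative.

A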